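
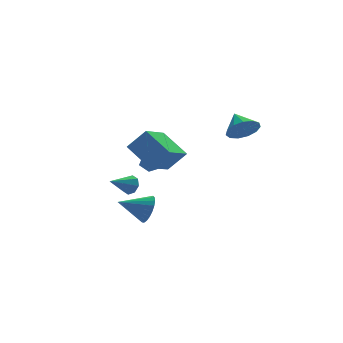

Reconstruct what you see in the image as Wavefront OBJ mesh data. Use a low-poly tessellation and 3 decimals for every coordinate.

v -1.226 1.644 -1.261
v -1.025 1.898 -0.744
v -2.414 1.236 -0.599
v -1.273 2.196 -1.005
v -1.493 2.17 -1.416
v -1.557 1.836 -1.736
v -1.427 1.39 -1.778
v -1.179 1.092 -1.517
v -0.959 1.118 -1.106
v -0.895 1.451 -0.786
v 3.525 -1.432 3.269
v 4.249 -1.672 3.746
v 3.475 -0.348 3.891
v 4.422 -1.429 3.336
v 4.31 -1.187 2.905
v 3.949 -1.023 2.589
v 3.452 -0.988 2.49
v 2.979 -1.095 2.638
v 2.679 -1.308 2.987
v 2.648 -1.561 3.425
v 2.894 -1.773 3.814
v 3.341 -1.876 4.03
v 3.846 -1.839 4.005
v 0.514 4.178 -1.299
v 0.931 4.107 -0.802
v 0.069 3.253 -1.058
v 0.486 3.182 -0.561
v 0.023 3.641 -0.536
v 0.298 4.212 -0.685
v 0.702 3.148 -1.175
v 0.977 3.719 -1.324
v 1.047 3.471 -0.726
v 0.627 3.775 -0.331
v 0.373 3.585 -1.529
v -0.047 3.889 -1.134
v -0.143 2.182 -3.468
v 0.108 1.803 -2.703
v -1.637 2.478 -2.832
v 0.201 2.157 -2.648
v 0.235 2.515 -2.735
v 0.204 2.816 -2.948
v 0.112 3.007 -3.252
v -0.023 3.055 -3.593
v -0.18 2.952 -3.912
v -0.33 2.717 -4.155
v -0.448 2.388 -4.279
v -0.513 2.024 -4.262
v -0.514 1.688 -4.109
v -0.451 1.437 -3.844
v -0.335 1.314 -3.515
v -0.186 1.342 -3.177
v -0.029 1.515 -2.89
v 0.715 1.574 -0.443
v -0.641 0.246 0.502
v -0.026 2.998 0.495
v -1.382 1.671 1.441
v 1.642 1.369 0.599
v 0.286 0.042 1.545
v 0.901 2.794 1.538
v -0.455 1.466 2.483
f 2 1 4
f 2 4 3
f 4 1 5
f 4 5 3
f 5 1 6
f 5 6 3
f 6 1 7
f 6 7 3
f 7 1 8
f 7 8 3
f 8 1 9
f 8 9 3
f 9 1 10
f 9 10 3
f 10 1 2
f 10 2 3
f 12 11 14
f 12 14 13
f 14 11 15
f 14 15 13
f 15 11 16
f 15 16 13
f 16 11 17
f 16 17 13
f 17 11 18
f 17 18 13
f 18 11 19
f 18 19 13
f 19 11 20
f 19 20 13
f 20 11 21
f 20 21 13
f 21 11 22
f 21 22 13
f 22 11 23
f 22 23 13
f 23 11 12
f 23 12 13
f 24 35 29
f 24 29 25
f 24 25 31
f 24 31 34
f 24 34 35
f 25 29 33
f 29 35 28
f 35 34 26
f 34 31 30
f 31 25 32
f 27 33 28
f 27 28 26
f 27 26 30
f 27 30 32
f 27 32 33
f 28 33 29
f 26 28 35
f 30 26 34
f 32 30 31
f 33 32 25
f 37 36 39
f 37 39 38
f 39 36 40
f 39 40 38
f 40 36 41
f 40 41 38
f 41 36 42
f 41 42 38
f 42 36 43
f 42 43 38
f 43 36 44
f 43 44 38
f 44 36 45
f 44 45 38
f 45 36 46
f 45 46 38
f 46 36 47
f 46 47 38
f 47 36 48
f 47 48 38
f 48 36 49
f 48 49 38
f 49 36 50
f 49 50 38
f 50 36 51
f 50 51 38
f 51 36 52
f 51 52 38
f 52 36 37
f 52 37 38
f 54 56 53
f 57 54 53
f 53 56 55
f 55 57 53
f 54 60 56
f 58 54 57
f 58 60 54
f 56 60 55
f 59 57 55
f 55 60 59
f 59 58 57
f 60 58 59



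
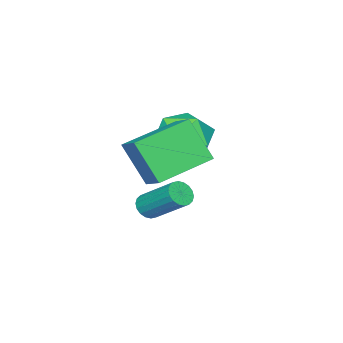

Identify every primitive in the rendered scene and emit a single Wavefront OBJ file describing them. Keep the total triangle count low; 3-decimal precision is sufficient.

v 0.496 -0.491 -2.932
v 0.901 -0.717 -2.674
v 0.969 0.666 -1.571
v 0.564 0.891 -1.828
v 1.009 -0.589 -2.841
v 1.077 0.793 -1.737
v 1.015 -0.442 -3.025
v 1.084 0.94 -1.922
v 0.919 -0.305 -3.191
v 0.987 1.077 -2.088
v 0.739 -0.205 -3.306
v 0.807 1.178 -2.202
v 0.51 -0.161 -3.346
v 0.579 1.221 -2.243
v 0.279 -0.183 -3.304
v 0.348 1.199 -2.201
v 0.091 -0.266 -3.189
v 0.159 1.117 -2.086
v -0.017 -0.393 -3.023
v 0.051 0.989 -1.919
v -0.024 -0.54 -2.838
v 0.045 0.842 -1.735
v 0.073 -0.677 -2.672
v 0.141 0.705 -1.569
v 0.253 -0.778 -2.558
v 0.321 0.605 -1.454
v 0.481 -0.821 -2.517
v 0.55 0.561 -1.414
v 0.712 -0.799 -2.559
v 0.781 0.583 -1.456
v -1.828 0.601 0.062
v -0.988 0.468 0.877
v -0.892 -0.588 -1.097
v -0.052 -0.721 -0.282
v -1.128 -1.164 -0.097
v -1.706 -0.429 0.619
v -0.174 0.309 -0.839
v -0.752 1.044 -0.123
v 0.034 0.288 0.32
v -0.555 -0.623 0.778
v -1.325 0.503 -0.998
v -1.914 -0.408 -0.54
v 0.759 1.757 0.076
v 0.763 0.805 1.568
v 1.239 2.611 0.619
v 1.243 1.659 2.111
v 2.657 1.001 -0.411
v 2.661 0.049 1.081
v 3.137 1.855 0.132
v 3.141 0.903 1.624
f 2 1 5
f 2 5 3
f 3 5 6
f 3 6 4
f 5 1 7
f 5 7 6
f 6 7 8
f 6 8 4
f 7 1 9
f 7 9 8
f 8 9 10
f 8 10 4
f 9 1 11
f 9 11 10
f 10 11 12
f 10 12 4
f 11 1 13
f 11 13 12
f 12 13 14
f 12 14 4
f 13 1 15
f 13 15 14
f 14 15 16
f 14 16 4
f 15 1 17
f 15 17 16
f 16 17 18
f 16 18 4
f 17 1 19
f 17 19 18
f 18 19 20
f 18 20 4
f 19 1 21
f 19 21 20
f 20 21 22
f 20 22 4
f 21 1 23
f 21 23 22
f 22 23 24
f 22 24 4
f 23 1 25
f 23 25 24
f 24 25 26
f 24 26 4
f 25 1 27
f 25 27 26
f 26 27 28
f 26 28 4
f 27 1 29
f 27 29 28
f 28 29 30
f 28 30 4
f 29 1 2
f 29 2 30
f 30 2 3
f 30 3 4
f 31 42 36
f 31 36 32
f 31 32 38
f 31 38 41
f 31 41 42
f 32 36 40
f 36 42 35
f 42 41 33
f 41 38 37
f 38 32 39
f 34 40 35
f 34 35 33
f 34 33 37
f 34 37 39
f 34 39 40
f 35 40 36
f 33 35 42
f 37 33 41
f 39 37 38
f 40 39 32
f 44 46 43
f 47 44 43
f 43 46 45
f 45 47 43
f 44 50 46
f 48 44 47
f 48 50 44
f 46 50 45
f 49 47 45
f 45 50 49
f 49 48 47
f 50 48 49



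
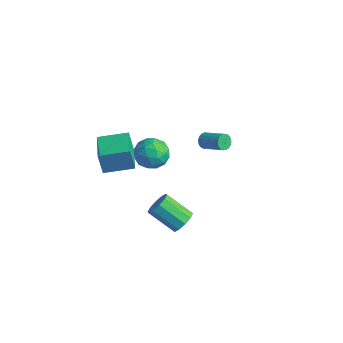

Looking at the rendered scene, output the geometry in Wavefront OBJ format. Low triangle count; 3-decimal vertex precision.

v -0.996 -1.493 0.105
v -0.596 -1.028 0.972
v 0.356 -2.552 0.048
v 0.756 -2.087 0.915
v -0.122 -2.68 0.988
v -0.958 -2.025 1.023
v 0.718 -1.555 -0.003
v -0.118 -0.9 0.032
v 0.463 -1.066 0.905
v -0.056 -1.762 1.518
v -0.184 -1.818 -0.498
v -0.703 -2.514 0.115
v -0.915 -1.168 0.543
v 0.675 -2.412 0.477
v 0.159 -2.761 0.52
v 0.394 -2.488 1.029
v -1.127 -1.754 0.573
v -0.892 -1.481 1.083
v -0.613 -2.451 1.092
v 0.652 -2.099 -0.063
v 0.887 -1.826 0.447
v -0.634 -1.092 -0.009
v -0.399 -0.819 0.5
v 0.373 -1.129 -0.072
v -0.057 -0.917 1.014
v 0.738 -1.539 0.98
v 0.715 -1.226 0.441
v 0.224 -0.842 0.461
v -0.362 -1.326 1.374
v 0.433 -1.948 1.34
v -0.083 -2.296 1.383
v -0.575 -1.912 1.404
v 0.261 -1.348 1.334
v -0.673 -1.632 -0.32
v 0.122 -2.254 -0.354
v 0.335 -1.668 -0.384
v -0.157 -1.284 -0.363
v -0.978 -2.041 0.04
v -0.183 -2.663 0.006
v -0.464 -2.738 0.559
v -0.955 -2.354 0.579
v -0.501 -2.232 -0.314
v -0.485 -4.899 0.505
v -0.681 -5.066 1.962
v -1.902 -3.807 0.44
v -2.098 -3.975 1.897
v 0.558 -3.525 0.803
v 0.362 -3.693 2.26
v -0.859 -2.434 0.738
v -1.055 -2.601 2.195
v -1.515 3.377 -2.669
v -1.254 3.272 -3.142
v 0.116 3.538 -2.444
v -0.145 3.643 -1.971
v -1.29 3.498 -3.156
v 0.08 3.764 -2.458
v -1.365 3.702 -3.086
v 0.004 3.968 -2.389
v -1.466 3.85 -2.945
v -0.097 4.116 -2.247
v -1.576 3.917 -2.755
v -0.206 4.183 -2.057
v -1.675 3.89 -2.551
v -0.305 4.156 -1.853
v -1.746 3.774 -2.367
v -0.376 4.04 -1.669
v -1.777 3.59 -2.235
v -0.408 3.856 -1.537
v -1.763 3.369 -2.178
v -0.394 3.635 -1.48
v -1.706 3.149 -2.206
v -0.337 3.415 -1.509
v -1.616 2.969 -2.315
v -0.246 3.235 -1.617
v -1.509 2.859 -2.484
v -0.139 3.125 -1.786
v -1.402 2.839 -2.685
v -0.032 3.105 -1.988
v -1.315 2.912 -2.884
v 0.055 3.178 -2.186
v -1.263 3.065 -3.045
v 0.107 3.331 -2.347
v 2.264 -1.586 -4.108
v 2.715 -1.446 -3.451
v 1.328 -2.113 -2.354
v 0.876 -2.254 -3.012
v 2.445 -1.035 -3.543
v 1.057 -1.702 -2.447
v 2.105 -0.835 -3.852
v 0.717 -1.502 -2.755
v 1.826 -0.922 -4.258
v 0.438 -1.589 -3.162
v 1.714 -1.263 -4.607
v 0.326 -1.93 -3.511
v 1.812 -1.727 -4.766
v 0.425 -2.394 -3.669
v 2.083 -2.138 -4.673
v 0.695 -2.805 -3.577
v 2.423 -2.338 -4.365
v 1.035 -3.005 -3.268
v 2.702 -2.251 -3.958
v 1.314 -2.918 -2.862
v 2.814 -1.91 -3.609
v 1.426 -2.577 -2.513
f 1 38 17
f 38 12 41
f 17 41 6
f 38 41 17
f 1 17 13
f 17 6 18
f 13 18 2
f 17 18 13
f 1 13 22
f 13 2 23
f 22 23 8
f 13 23 22
f 1 22 34
f 22 8 37
f 34 37 11
f 22 37 34
f 1 34 38
f 34 11 42
f 38 42 12
f 34 42 38
f 2 18 29
f 18 6 32
f 29 32 10
f 18 32 29
f 6 41 19
f 41 12 40
f 19 40 5
f 41 40 19
f 12 42 39
f 42 11 35
f 39 35 3
f 42 35 39
f 11 37 36
f 37 8 24
f 36 24 7
f 37 24 36
f 8 23 28
f 23 2 25
f 28 25 9
f 23 25 28
f 4 30 16
f 30 10 31
f 16 31 5
f 30 31 16
f 4 16 14
f 16 5 15
f 14 15 3
f 16 15 14
f 4 14 21
f 14 3 20
f 21 20 7
f 14 20 21
f 4 21 26
f 21 7 27
f 26 27 9
f 21 27 26
f 4 26 30
f 26 9 33
f 30 33 10
f 26 33 30
f 5 31 19
f 31 10 32
f 19 32 6
f 31 32 19
f 3 15 39
f 15 5 40
f 39 40 12
f 15 40 39
f 7 20 36
f 20 3 35
f 36 35 11
f 20 35 36
f 9 27 28
f 27 7 24
f 28 24 8
f 27 24 28
f 10 33 29
f 33 9 25
f 29 25 2
f 33 25 29
f 44 46 43
f 47 44 43
f 43 46 45
f 45 47 43
f 44 50 46
f 48 44 47
f 48 50 44
f 46 50 45
f 49 47 45
f 45 50 49
f 49 48 47
f 50 48 49
f 52 51 55
f 52 55 53
f 53 55 56
f 53 56 54
f 55 51 57
f 55 57 56
f 56 57 58
f 56 58 54
f 57 51 59
f 57 59 58
f 58 59 60
f 58 60 54
f 59 51 61
f 59 61 60
f 60 61 62
f 60 62 54
f 61 51 63
f 61 63 62
f 62 63 64
f 62 64 54
f 63 51 65
f 63 65 64
f 64 65 66
f 64 66 54
f 65 51 67
f 65 67 66
f 66 67 68
f 66 68 54
f 67 51 69
f 67 69 68
f 68 69 70
f 68 70 54
f 69 51 71
f 69 71 70
f 70 71 72
f 70 72 54
f 71 51 73
f 71 73 72
f 72 73 74
f 72 74 54
f 73 51 75
f 73 75 74
f 74 75 76
f 74 76 54
f 75 51 77
f 75 77 76
f 76 77 78
f 76 78 54
f 77 51 79
f 77 79 78
f 78 79 80
f 78 80 54
f 79 51 81
f 79 81 80
f 80 81 82
f 80 82 54
f 81 51 52
f 81 52 82
f 82 52 53
f 82 53 54
f 84 83 87
f 84 87 85
f 85 87 88
f 85 88 86
f 87 83 89
f 87 89 88
f 88 89 90
f 88 90 86
f 89 83 91
f 89 91 90
f 90 91 92
f 90 92 86
f 91 83 93
f 91 93 92
f 92 93 94
f 92 94 86
f 93 83 95
f 93 95 94
f 94 95 96
f 94 96 86
f 95 83 97
f 95 97 96
f 96 97 98
f 96 98 86
f 97 83 99
f 97 99 98
f 98 99 100
f 98 100 86
f 99 83 101
f 99 101 100
f 100 101 102
f 100 102 86
f 101 83 103
f 101 103 102
f 102 103 104
f 102 104 86
f 103 83 84
f 103 84 104
f 104 84 85
f 104 85 86



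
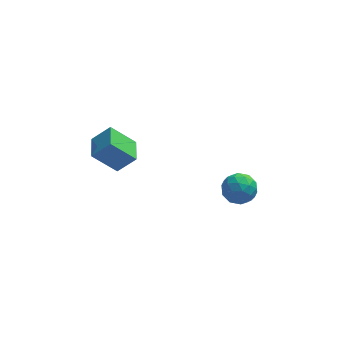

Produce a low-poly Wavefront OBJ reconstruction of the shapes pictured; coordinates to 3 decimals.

v -1.777 0.773 0.323
v -2.832 0.819 1.387
v -1.75 1.962 0.297
v -2.806 2.008 1.362
v -0.974 0.772 1.118
v -2.03 0.818 2.183
v -0.948 1.961 1.093
v -2.003 2.007 2.157
v 2.904 3.362 -3.324
v 3.698 3.605 -3.134
v 3.382 2.155 -3.786
v 4.176 2.398 -3.596
v 3.619 2.238 -2.972
v 3.324 2.984 -2.686
v 3.756 2.776 -4.234
v 3.461 3.522 -3.948
v 4.225 3.242 -3.697
v 4.14 2.91 -2.917
v 2.94 2.85 -4.003
v 2.855 2.518 -3.223
v 3.259 3.589 -3.188
v 3.821 2.171 -3.732
v 3.494 2.077 -3.364
v 3.961 2.219 -3.253
v 3.039 3.225 -2.925
v 3.506 3.367 -2.814
v 3.46 2.564 -2.718
v 3.574 2.393 -4.106
v 4.041 2.535 -3.995
v 3.119 3.541 -3.667
v 3.586 3.683 -3.556
v 3.62 3.196 -4.202
v 4.035 3.519 -3.408
v 4.317 2.809 -3.679
v 4.07 3.031 -4.054
v 3.896 3.47 -3.886
v 3.986 3.324 -2.949
v 4.267 2.614 -3.221
v 3.94 2.521 -2.854
v 3.766 2.959 -2.686
v 4.295 3.11 -3.28
v 2.813 3.146 -3.699
v 3.094 2.436 -3.971
v 3.314 2.801 -4.234
v 3.14 3.239 -4.066
v 2.763 2.951 -3.241
v 3.045 2.241 -3.512
v 3.184 2.29 -3.034
v 3.01 2.729 -2.866
v 2.785 2.65 -3.64
f 2 4 1
f 5 2 1
f 1 4 3
f 3 5 1
f 2 8 4
f 6 2 5
f 6 8 2
f 4 8 3
f 7 5 3
f 3 8 7
f 7 6 5
f 8 6 7
f 9 46 25
f 46 20 49
f 25 49 14
f 46 49 25
f 9 25 21
f 25 14 26
f 21 26 10
f 25 26 21
f 9 21 30
f 21 10 31
f 30 31 16
f 21 31 30
f 9 30 42
f 30 16 45
f 42 45 19
f 30 45 42
f 9 42 46
f 42 19 50
f 46 50 20
f 42 50 46
f 10 26 37
f 26 14 40
f 37 40 18
f 26 40 37
f 14 49 27
f 49 20 48
f 27 48 13
f 49 48 27
f 20 50 47
f 50 19 43
f 47 43 11
f 50 43 47
f 19 45 44
f 45 16 32
f 44 32 15
f 45 32 44
f 16 31 36
f 31 10 33
f 36 33 17
f 31 33 36
f 12 38 24
f 38 18 39
f 24 39 13
f 38 39 24
f 12 24 22
f 24 13 23
f 22 23 11
f 24 23 22
f 12 22 29
f 22 11 28
f 29 28 15
f 22 28 29
f 12 29 34
f 29 15 35
f 34 35 17
f 29 35 34
f 12 34 38
f 34 17 41
f 38 41 18
f 34 41 38
f 13 39 27
f 39 18 40
f 27 40 14
f 39 40 27
f 11 23 47
f 23 13 48
f 47 48 20
f 23 48 47
f 15 28 44
f 28 11 43
f 44 43 19
f 28 43 44
f 17 35 36
f 35 15 32
f 36 32 16
f 35 32 36
f 18 41 37
f 41 17 33
f 37 33 10
f 41 33 37



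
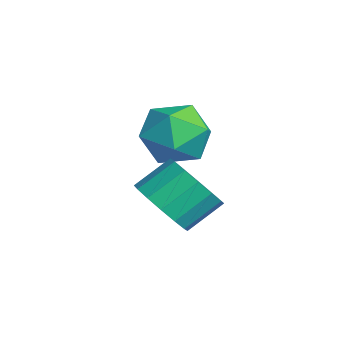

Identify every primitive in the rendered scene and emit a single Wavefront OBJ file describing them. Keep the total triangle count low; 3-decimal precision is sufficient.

v -1.892 3.55 3.041
v -1.135 3.095 2.574
v -2.265 2.165 3.786
v -1.508 1.71 3.319
v -1.321 2.397 4.02
v -1.091 3.253 3.559
v -2.309 2.007 2.801
v -2.079 2.863 2.34
v -1.393 2.141 2.425
v -0.783 2.382 3.178
v -2.617 2.878 3.182
v -2.007 3.119 3.935
v 0.371 1.776 1.97
v 1.131 1.602 2.379
v 0.969 2.49 3.058
v 0.209 2.664 2.65
v 1.242 1.883 2.038
v 1.08 2.771 2.717
v 1.12 2.135 1.679
v 0.958 3.023 2.358
v 0.797 2.291 1.398
v 0.635 3.179 2.077
v 0.36 2.309 1.27
v 0.198 3.197 1.949
v -0.074 2.184 1.33
v -0.236 3.072 2.009
v -0.389 1.95 1.562
v -0.551 2.838 2.241
v -0.5 1.669 1.903
v -0.662 2.557 2.582
v -0.378 1.417 2.262
v -0.54 2.305 2.941
v -0.055 1.261 2.543
v -0.217 2.149 3.222
v 0.382 1.243 2.671
v 0.22 2.131 3.35
v 0.816 1.368 2.611
v 0.654 2.256 3.29
f 1 12 6
f 1 6 2
f 1 2 8
f 1 8 11
f 1 11 12
f 2 6 10
f 6 12 5
f 12 11 3
f 11 8 7
f 8 2 9
f 4 10 5
f 4 5 3
f 4 3 7
f 4 7 9
f 4 9 10
f 5 10 6
f 3 5 12
f 7 3 11
f 9 7 8
f 10 9 2
f 14 13 17
f 14 17 15
f 15 17 18
f 15 18 16
f 17 13 19
f 17 19 18
f 18 19 20
f 18 20 16
f 19 13 21
f 19 21 20
f 20 21 22
f 20 22 16
f 21 13 23
f 21 23 22
f 22 23 24
f 22 24 16
f 23 13 25
f 23 25 24
f 24 25 26
f 24 26 16
f 25 13 27
f 25 27 26
f 26 27 28
f 26 28 16
f 27 13 29
f 27 29 28
f 28 29 30
f 28 30 16
f 29 13 31
f 29 31 30
f 30 31 32
f 30 32 16
f 31 13 33
f 31 33 32
f 32 33 34
f 32 34 16
f 33 13 35
f 33 35 34
f 34 35 36
f 34 36 16
f 35 13 37
f 35 37 36
f 36 37 38
f 36 38 16
f 37 13 14
f 37 14 38
f 38 14 15
f 38 15 16



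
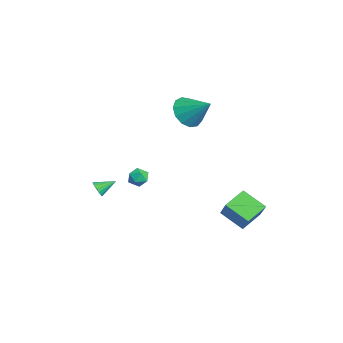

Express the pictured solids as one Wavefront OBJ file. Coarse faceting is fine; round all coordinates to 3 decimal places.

v -0.454 -3.704 -0.881
v -0.043 -3.833 -0.589
v -0.486 -2.716 -0.399
v 0.058 -3.73 -0.793
v 0.042 -3.622 -1.016
v -0.088 -3.533 -1.209
v -0.302 -3.482 -1.326
v -0.55 -3.483 -1.341
v -0.777 -3.534 -1.251
v -0.929 -3.625 -1.076
v -0.972 -3.733 -0.856
v -0.897 -3.835 -0.642
v -0.72 -3.907 -0.483
v -0.482 -3.932 -0.414
v -0.238 -3.906 -0.453
v -1.757 -0.752 -0.682
v -1.236 -0.919 -1.036
v -2.204 -1.681 -0.904
v -1.683 -1.848 -1.258
v -1.634 -1.797 -0.61
v -1.358 -1.223 -0.473
v -2.082 -1.377 -1.467
v -1.806 -0.803 -1.33
v -1.437 -1.305 -1.521
v -1.16 -1.565 -0.991
v -2.28 -1.035 -0.949
v -2.003 -1.295 -0.419
v 1.455 3.631 -3.693
v 0.518 2.64 -2.894
v 0.713 4.759 -3.164
v -0.224 3.769 -2.366
v 2.344 3.691 -2.574
v 1.407 2.701 -1.776
v 1.602 4.82 -2.046
v 0.665 3.829 -1.247
v -2.126 1.463 3.451
v -1.346 1.399 2.736
v -1.094 2.457 4.489
v -1.667 1.882 2.593
v -2.133 2.232 2.721
v -2.598 2.338 3.082
v -2.912 2.166 3.56
v -2.977 1.771 4.003
v -2.772 1.278 4.271
v -2.362 0.844 4.278
v -1.877 0.606 4.023
v -1.471 0.641 3.587
v -1.273 0.936 3.107
f 2 1 4
f 2 4 3
f 4 1 5
f 4 5 3
f 5 1 6
f 5 6 3
f 6 1 7
f 6 7 3
f 7 1 8
f 7 8 3
f 8 1 9
f 8 9 3
f 9 1 10
f 9 10 3
f 10 1 11
f 10 11 3
f 11 1 12
f 11 12 3
f 12 1 13
f 12 13 3
f 13 1 14
f 13 14 3
f 14 1 15
f 14 15 3
f 15 1 2
f 15 2 3
f 16 27 21
f 16 21 17
f 16 17 23
f 16 23 26
f 16 26 27
f 17 21 25
f 21 27 20
f 27 26 18
f 26 23 22
f 23 17 24
f 19 25 20
f 19 20 18
f 19 18 22
f 19 22 24
f 19 24 25
f 20 25 21
f 18 20 27
f 22 18 26
f 24 22 23
f 25 24 17
f 29 31 28
f 32 29 28
f 28 31 30
f 30 32 28
f 29 35 31
f 33 29 32
f 33 35 29
f 31 35 30
f 34 32 30
f 30 35 34
f 34 33 32
f 35 33 34
f 37 36 39
f 37 39 38
f 39 36 40
f 39 40 38
f 40 36 41
f 40 41 38
f 41 36 42
f 41 42 38
f 42 36 43
f 42 43 38
f 43 36 44
f 43 44 38
f 44 36 45
f 44 45 38
f 45 36 46
f 45 46 38
f 46 36 47
f 46 47 38
f 47 36 48
f 47 48 38
f 48 36 37
f 48 37 38



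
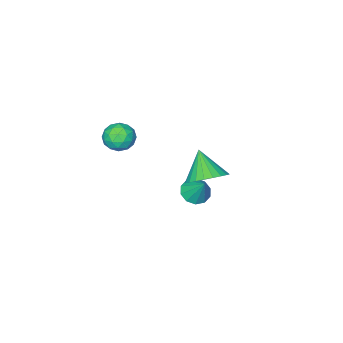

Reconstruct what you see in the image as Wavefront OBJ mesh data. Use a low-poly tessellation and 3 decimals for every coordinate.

v -0.034 -0.182 -2.179
v 0.639 -0.04 -2.394
v 0.154 0.622 -1.061
v 0.371 0.268 -2.57
v -0.052 0.404 -2.597
v -0.467 0.317 -2.465
v -0.718 0.039 -2.223
v -0.706 -0.323 -1.965
v -0.438 -0.631 -1.789
v -0.016 -0.768 -1.761
v 0.4 -0.68 -1.894
v 0.65 -0.403 -2.135
v 1.137 -2.976 0.991
v 1.542 -2.534 0.446
v 2.078 -3.886 0.954
v 2.483 -3.444 0.409
v 2.417 -3.184 1.173
v 1.835 -2.621 1.196
v 1.785 -3.799 0.204
v 1.203 -3.236 0.227
v 1.942 -3.043 -0.04
v 2.333 -2.663 0.559
v 1.287 -3.757 0.841
v 1.678 -3.377 1.44
v 1.257 -2.675 0.722
v 2.363 -3.745 0.678
v 2.325 -3.592 1.127
v 2.563 -3.332 0.807
v 1.429 -2.726 1.162
v 1.667 -2.467 0.842
v 2.182 -2.848 1.269
v 1.953 -3.953 0.558
v 2.191 -3.694 0.238
v 1.057 -3.088 0.593
v 1.295 -2.828 0.273
v 1.438 -3.572 0.131
v 1.73 -2.715 0.116
v 2.284 -3.25 0.094
v 1.873 -3.458 -0.026
v 1.531 -3.127 -0.013
v 1.96 -2.491 0.468
v 2.513 -3.026 0.446
v 2.474 -2.873 0.895
v 2.132 -2.542 0.908
v 2.195 -2.79 0.182
v 1.107 -3.394 0.954
v 1.66 -3.929 0.932
v 1.488 -3.878 0.492
v 1.146 -3.547 0.505
v 1.336 -3.17 1.306
v 1.89 -3.705 1.284
v 2.089 -3.293 1.413
v 1.747 -2.962 1.426
v 1.425 -3.63 1.218
v 1.793 2.588 1.484
v 2.733 2.514 1.708
v 1.447 1.652 2.616
v 2.63 2.809 1.921
v 2.398 3.071 2.067
v 2.075 3.259 2.125
v 1.709 3.346 2.084
v 1.355 3.316 1.952
v 1.068 3.176 1.749
v 0.891 2.947 1.506
v 0.852 2.663 1.259
v 0.956 2.368 1.046
v 1.187 2.106 0.9
v 1.51 1.917 0.843
v 1.876 1.831 0.883
v 2.23 1.86 1.015
v 2.517 2 1.218
v 2.694 2.23 1.462
f 2 1 4
f 2 4 3
f 4 1 5
f 4 5 3
f 5 1 6
f 5 6 3
f 6 1 7
f 6 7 3
f 7 1 8
f 7 8 3
f 8 1 9
f 8 9 3
f 9 1 10
f 9 10 3
f 10 1 11
f 10 11 3
f 11 1 12
f 11 12 3
f 12 1 2
f 12 2 3
f 13 50 29
f 50 24 53
f 29 53 18
f 50 53 29
f 13 29 25
f 29 18 30
f 25 30 14
f 29 30 25
f 13 25 34
f 25 14 35
f 34 35 20
f 25 35 34
f 13 34 46
f 34 20 49
f 46 49 23
f 34 49 46
f 13 46 50
f 46 23 54
f 50 54 24
f 46 54 50
f 14 30 41
f 30 18 44
f 41 44 22
f 30 44 41
f 18 53 31
f 53 24 52
f 31 52 17
f 53 52 31
f 24 54 51
f 54 23 47
f 51 47 15
f 54 47 51
f 23 49 48
f 49 20 36
f 48 36 19
f 49 36 48
f 20 35 40
f 35 14 37
f 40 37 21
f 35 37 40
f 16 42 28
f 42 22 43
f 28 43 17
f 42 43 28
f 16 28 26
f 28 17 27
f 26 27 15
f 28 27 26
f 16 26 33
f 26 15 32
f 33 32 19
f 26 32 33
f 16 33 38
f 33 19 39
f 38 39 21
f 33 39 38
f 16 38 42
f 38 21 45
f 42 45 22
f 38 45 42
f 17 43 31
f 43 22 44
f 31 44 18
f 43 44 31
f 15 27 51
f 27 17 52
f 51 52 24
f 27 52 51
f 19 32 48
f 32 15 47
f 48 47 23
f 32 47 48
f 21 39 40
f 39 19 36
f 40 36 20
f 39 36 40
f 22 45 41
f 45 21 37
f 41 37 14
f 45 37 41
f 56 55 58
f 56 58 57
f 58 55 59
f 58 59 57
f 59 55 60
f 59 60 57
f 60 55 61
f 60 61 57
f 61 55 62
f 61 62 57
f 62 55 63
f 62 63 57
f 63 55 64
f 63 64 57
f 64 55 65
f 64 65 57
f 65 55 66
f 65 66 57
f 66 55 67
f 66 67 57
f 67 55 68
f 67 68 57
f 68 55 69
f 68 69 57
f 69 55 70
f 69 70 57
f 70 55 71
f 70 71 57
f 71 55 72
f 71 72 57
f 72 55 56
f 72 56 57



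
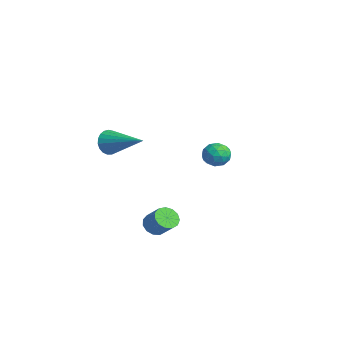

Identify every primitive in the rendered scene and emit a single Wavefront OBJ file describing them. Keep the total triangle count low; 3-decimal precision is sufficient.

v -3.401 4.131 -0.299
v -2.72 4.248 -0.551
v -3 3.232 0.371
v -2.319 3.349 0.119
v -2.635 3.841 0.565
v -2.883 4.397 0.151
v -2.837 3.083 -0.331
v -3.085 3.639 -0.745
v -2.371 3.6 -0.571
v -2.246 4.068 -0.017
v -3.474 3.412 -0.163
v -3.349 3.88 0.391
v -3.096 4.269 -0.484
v -2.624 3.211 0.304
v -2.811 3.501 0.566
v -2.41 3.569 0.418
v -3.192 4.356 -0.071
v -2.791 4.424 -0.219
v -2.742 4.185 0.437
v -2.929 3.056 0.039
v -2.528 3.124 -0.109
v -3.31 3.911 -0.598
v -2.909 3.979 -0.746
v -2.978 3.295 -0.617
v -2.49 3.956 -0.643
v -2.254 3.428 -0.25
v -2.559 3.272 -0.514
v -2.704 3.598 -0.758
v -2.417 4.231 -0.318
v -2.181 3.703 0.076
v -2.367 3.992 0.338
v -2.513 4.319 0.095
v -2.212 3.851 -0.329
v -3.539 3.777 -0.256
v -3.303 3.249 0.138
v -3.207 3.161 -0.275
v -3.353 3.488 -0.518
v -3.466 4.052 0.07
v -3.23 3.524 0.463
v -3.016 3.882 0.578
v -3.161 4.208 0.334
v -3.508 3.629 0.149
v -0.003 -2.357 2.799
v 0.329 -2.555 2.228
v 1.683 -1.383 3.441
v 0.215 -2.305 2.147
v 0.064 -2.063 2.178
v -0.1 -1.872 2.318
v -0.246 -1.765 2.54
v -0.35 -1.761 2.807
v -0.395 -1.859 3.073
v -0.371 -2.044 3.291
v -0.284 -2.283 3.425
v -0.148 -2.534 3.45
v 0.013 -2.755 3.363
v 0.171 -2.907 3.178
v 0.299 -2.964 2.927
v 0.375 -2.916 2.655
v 0.386 -2.771 2.407
v 2.274 -1.073 -1.4
v 2.601 -1.567 -1.546
v 3.354 -1.28 -0.826
v 3.026 -0.787 -0.68
v 2.706 -1.315 -1.756
v 3.459 -1.029 -1.036
v 2.674 -0.987 -1.852
v 3.426 -0.701 -1.132
v 2.514 -0.686 -1.805
v 3.267 -0.4 -1.085
v 2.279 -0.508 -1.63
v 3.031 -0.222 -0.91
v 2.041 -0.509 -1.381
v 2.794 -0.223 -0.661
v 1.878 -0.69 -1.138
v 2.63 -0.404 -0.418
v 1.84 -0.992 -0.979
v 2.593 -0.706 -0.259
v 1.94 -1.32 -0.953
v 2.692 -1.034 -0.233
v 2.146 -1.569 -1.069
v 2.898 -1.283 -0.349
v 2.392 -1.661 -1.29
v 3.145 -1.375 -0.57
f 1 38 17
f 38 12 41
f 17 41 6
f 38 41 17
f 1 17 13
f 17 6 18
f 13 18 2
f 17 18 13
f 1 13 22
f 13 2 23
f 22 23 8
f 13 23 22
f 1 22 34
f 22 8 37
f 34 37 11
f 22 37 34
f 1 34 38
f 34 11 42
f 38 42 12
f 34 42 38
f 2 18 29
f 18 6 32
f 29 32 10
f 18 32 29
f 6 41 19
f 41 12 40
f 19 40 5
f 41 40 19
f 12 42 39
f 42 11 35
f 39 35 3
f 42 35 39
f 11 37 36
f 37 8 24
f 36 24 7
f 37 24 36
f 8 23 28
f 23 2 25
f 28 25 9
f 23 25 28
f 4 30 16
f 30 10 31
f 16 31 5
f 30 31 16
f 4 16 14
f 16 5 15
f 14 15 3
f 16 15 14
f 4 14 21
f 14 3 20
f 21 20 7
f 14 20 21
f 4 21 26
f 21 7 27
f 26 27 9
f 21 27 26
f 4 26 30
f 26 9 33
f 30 33 10
f 26 33 30
f 5 31 19
f 31 10 32
f 19 32 6
f 31 32 19
f 3 15 39
f 15 5 40
f 39 40 12
f 15 40 39
f 7 20 36
f 20 3 35
f 36 35 11
f 20 35 36
f 9 27 28
f 27 7 24
f 28 24 8
f 27 24 28
f 10 33 29
f 33 9 25
f 29 25 2
f 33 25 29
f 44 43 46
f 44 46 45
f 46 43 47
f 46 47 45
f 47 43 48
f 47 48 45
f 48 43 49
f 48 49 45
f 49 43 50
f 49 50 45
f 50 43 51
f 50 51 45
f 51 43 52
f 51 52 45
f 52 43 53
f 52 53 45
f 53 43 54
f 53 54 45
f 54 43 55
f 54 55 45
f 55 43 56
f 55 56 45
f 56 43 57
f 56 57 45
f 57 43 58
f 57 58 45
f 58 43 59
f 58 59 45
f 59 43 44
f 59 44 45
f 61 60 64
f 61 64 62
f 62 64 65
f 62 65 63
f 64 60 66
f 64 66 65
f 65 66 67
f 65 67 63
f 66 60 68
f 66 68 67
f 67 68 69
f 67 69 63
f 68 60 70
f 68 70 69
f 69 70 71
f 69 71 63
f 70 60 72
f 70 72 71
f 71 72 73
f 71 73 63
f 72 60 74
f 72 74 73
f 73 74 75
f 73 75 63
f 74 60 76
f 74 76 75
f 75 76 77
f 75 77 63
f 76 60 78
f 76 78 77
f 77 78 79
f 77 79 63
f 78 60 80
f 78 80 79
f 79 80 81
f 79 81 63
f 80 60 82
f 80 82 81
f 81 82 83
f 81 83 63
f 82 60 61
f 82 61 83
f 83 61 62
f 83 62 63



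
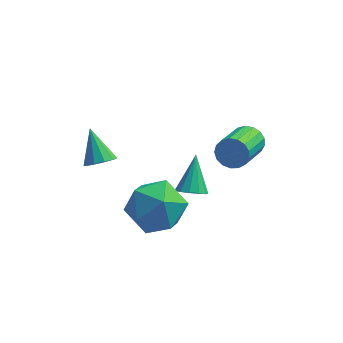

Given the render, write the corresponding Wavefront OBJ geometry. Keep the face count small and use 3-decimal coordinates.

v -0.092 0.85 -1.611
v 1.041 0.942 -1.991
v 0.079 -1.082 -1.569
v 1.212 -0.99 -1.949
v 0.917 -0.62 -0.847
v 0.811 0.574 -0.873
v 0.309 -0.714 -2.687
v 0.203 0.48 -2.713
v 1.289 -0.025 -2.655
v 1.665 0.034 -1.519
v -0.545 -0.174 -2.041
v -0.169 -0.115 -0.905
v 3.353 2.543 -0.18
v 3.769 2.661 0.278
v 3.403 1.154 0.998
v 2.987 1.037 0.54
v 3.511 2.775 0.384
v 3.145 1.268 1.105
v 3.216 2.835 0.361
v 2.85 1.329 1.082
v 2.953 2.829 0.214
v 2.587 1.322 0.935
v 2.782 2.757 -0.023
v 2.415 1.25 0.697
v 2.741 2.637 -0.297
v 2.375 1.13 0.424
v 2.841 2.494 -0.543
v 2.474 0.988 0.177
v 3.058 2.364 -0.707
v 2.691 0.857 0.014
v 3.342 2.274 -0.75
v 2.976 0.767 -0.029
v 3.629 2.246 -0.662
v 3.263 0.739 0.059
v 3.853 2.286 -0.464
v 3.487 0.779 0.256
v 3.963 2.385 -0.201
v 3.596 0.878 0.519
v 3.932 2.521 0.067
v 3.566 1.014 0.787
v 1.618 0.951 -1.843
v 2.201 1.012 -1.904
v 1.622 2.009 -0.737
v 2.062 1.231 -2.112
v 1.781 1.36 -2.235
v 1.449 1.36 -2.233
v 1.17 1.229 -2.107
v 1.033 1.011 -1.897
v 1.082 0.773 -1.67
v 1.301 0.592 -1.498
v 1.621 0.525 -1.435
v 1.939 0.593 -1.501
v 2.156 0.775 -1.676
v -1.223 -0.532 0.973
v -1.001 -0.889 1.373
v -1.717 0.272 1.967
v -0.753 -0.642 1.296
v -0.685 -0.352 1.096
v -0.822 -0.131 0.849
v -1.112 -0.064 0.65
v -1.444 -0.175 0.574
v -1.692 -0.422 0.651
v -1.76 -0.711 0.851
v -1.623 -0.932 1.098
v -1.333 -1 1.297
f 1 12 6
f 1 6 2
f 1 2 8
f 1 8 11
f 1 11 12
f 2 6 10
f 6 12 5
f 12 11 3
f 11 8 7
f 8 2 9
f 4 10 5
f 4 5 3
f 4 3 7
f 4 7 9
f 4 9 10
f 5 10 6
f 3 5 12
f 7 3 11
f 9 7 8
f 10 9 2
f 14 13 17
f 14 17 15
f 15 17 18
f 15 18 16
f 17 13 19
f 17 19 18
f 18 19 20
f 18 20 16
f 19 13 21
f 19 21 20
f 20 21 22
f 20 22 16
f 21 13 23
f 21 23 22
f 22 23 24
f 22 24 16
f 23 13 25
f 23 25 24
f 24 25 26
f 24 26 16
f 25 13 27
f 25 27 26
f 26 27 28
f 26 28 16
f 27 13 29
f 27 29 28
f 28 29 30
f 28 30 16
f 29 13 31
f 29 31 30
f 30 31 32
f 30 32 16
f 31 13 33
f 31 33 32
f 32 33 34
f 32 34 16
f 33 13 35
f 33 35 34
f 34 35 36
f 34 36 16
f 35 13 37
f 35 37 36
f 36 37 38
f 36 38 16
f 37 13 39
f 37 39 38
f 38 39 40
f 38 40 16
f 39 13 14
f 39 14 40
f 40 14 15
f 40 15 16
f 42 41 44
f 42 44 43
f 44 41 45
f 44 45 43
f 45 41 46
f 45 46 43
f 46 41 47
f 46 47 43
f 47 41 48
f 47 48 43
f 48 41 49
f 48 49 43
f 49 41 50
f 49 50 43
f 50 41 51
f 50 51 43
f 51 41 52
f 51 52 43
f 52 41 53
f 52 53 43
f 53 41 42
f 53 42 43
f 55 54 57
f 55 57 56
f 57 54 58
f 57 58 56
f 58 54 59
f 58 59 56
f 59 54 60
f 59 60 56
f 60 54 61
f 60 61 56
f 61 54 62
f 61 62 56
f 62 54 63
f 62 63 56
f 63 54 64
f 63 64 56
f 64 54 65
f 64 65 56
f 65 54 55
f 65 55 56



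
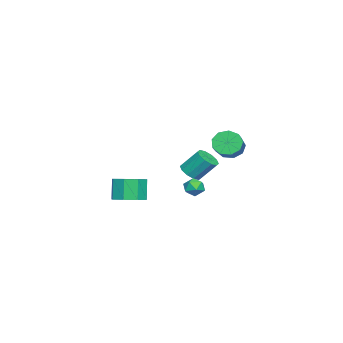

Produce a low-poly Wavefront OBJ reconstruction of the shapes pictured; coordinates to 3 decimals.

v 0.226 3.692 1.591
v 0.647 3.428 0.878
v 2.196 3.743 1.675
v 1.774 4.008 2.389
v 0.543 4.013 0.848
v 2.092 4.328 1.645
v 0.291 4.448 1.166
v 1.84 4.763 1.963
v 0.008 4.53 1.683
v 1.557 4.845 2.48
v -0.173 4.22 2.157
v 1.376 4.535 2.954
v -0.167 3.663 2.367
v 1.381 3.978 3.164
v 0.022 3.12 2.214
v 1.57 3.435 3.011
v 0.307 2.845 1.769
v 1.855 3.16 2.567
v 0.554 2.966 1.242
v 2.102 3.282 2.039
v 1.055 2.409 -1.105
v 1.586 2.696 -1.425
v 1.594 1.444 -1.075
v 2.125 1.731 -1.395
v 1.976 1.91 -0.752
v 1.643 2.506 -0.771
v 1.537 1.634 -1.729
v 1.204 2.23 -1.748
v 1.884 2.217 -1.811
v 2.156 2.387 -1.207
v 1.024 1.753 -1.293
v 1.296 1.923 -0.689
v 0.152 1.375 -0.682
v 0.763 1.068 -0.351
v 0.62 2.058 0.833
v 0.008 2.365 0.502
v 0.908 1.419 -0.628
v 0.765 2.409 0.556
v 0.764 1.754 -0.924
v 0.621 2.744 0.26
v 0.386 1.943 -1.129
v 0.243 2.933 0.055
v -0.081 1.916 -1.162
v -0.225 2.906 0.022
v -0.46 1.682 -1.013
v -0.603 2.672 0.171
v -0.605 1.331 -0.736
v -0.748 2.321 0.448
v -0.461 0.996 -0.44
v -0.604 1.986 0.744
v -0.083 0.807 -0.235
v -0.226 1.797 0.949
v 0.385 0.834 -0.202
v 0.241 1.824 0.982
v -2.926 -3.456 -4.524
v -2.255 -2.67 -4.212
v -2.763 -2.818 -2.744
v -3.434 -3.604 -3.056
v -2.995 -2.381 -4.439
v -3.503 -2.53 -2.972
v -3.695 -2.723 -4.716
v -4.203 -2.871 -3.248
v -3.945 -3.493 -4.88
v -4.453 -3.642 -3.413
v -3.597 -4.242 -4.836
v -4.105 -4.39 -3.368
v -2.857 -4.53 -4.608
v -3.365 -4.679 -3.141
v -2.157 -4.189 -4.332
v -2.665 -4.337 -2.864
v -1.907 -3.418 -4.167
v -2.415 -3.567 -2.7
f 2 1 5
f 2 5 3
f 3 5 6
f 3 6 4
f 5 1 7
f 5 7 6
f 6 7 8
f 6 8 4
f 7 1 9
f 7 9 8
f 8 9 10
f 8 10 4
f 9 1 11
f 9 11 10
f 10 11 12
f 10 12 4
f 11 1 13
f 11 13 12
f 12 13 14
f 12 14 4
f 13 1 15
f 13 15 14
f 14 15 16
f 14 16 4
f 15 1 17
f 15 17 16
f 16 17 18
f 16 18 4
f 17 1 19
f 17 19 18
f 18 19 20
f 18 20 4
f 19 1 2
f 19 2 20
f 20 2 3
f 20 3 4
f 21 32 26
f 21 26 22
f 21 22 28
f 21 28 31
f 21 31 32
f 22 26 30
f 26 32 25
f 32 31 23
f 31 28 27
f 28 22 29
f 24 30 25
f 24 25 23
f 24 23 27
f 24 27 29
f 24 29 30
f 25 30 26
f 23 25 32
f 27 23 31
f 29 27 28
f 30 29 22
f 34 33 37
f 34 37 35
f 35 37 38
f 35 38 36
f 37 33 39
f 37 39 38
f 38 39 40
f 38 40 36
f 39 33 41
f 39 41 40
f 40 41 42
f 40 42 36
f 41 33 43
f 41 43 42
f 42 43 44
f 42 44 36
f 43 33 45
f 43 45 44
f 44 45 46
f 44 46 36
f 45 33 47
f 45 47 46
f 46 47 48
f 46 48 36
f 47 33 49
f 47 49 48
f 48 49 50
f 48 50 36
f 49 33 51
f 49 51 50
f 50 51 52
f 50 52 36
f 51 33 53
f 51 53 52
f 52 53 54
f 52 54 36
f 53 33 34
f 53 34 54
f 54 34 35
f 54 35 36
f 56 55 59
f 56 59 57
f 57 59 60
f 57 60 58
f 59 55 61
f 59 61 60
f 60 61 62
f 60 62 58
f 61 55 63
f 61 63 62
f 62 63 64
f 62 64 58
f 63 55 65
f 63 65 64
f 64 65 66
f 64 66 58
f 65 55 67
f 65 67 66
f 66 67 68
f 66 68 58
f 67 55 69
f 67 69 68
f 68 69 70
f 68 70 58
f 69 55 71
f 69 71 70
f 70 71 72
f 70 72 58
f 71 55 56
f 71 56 72
f 72 56 57
f 72 57 58



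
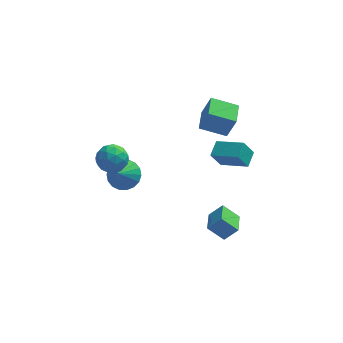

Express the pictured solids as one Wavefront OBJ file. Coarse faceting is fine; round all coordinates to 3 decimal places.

v -2.824 0.498 -1.635
v -1.945 0.648 -1.205
v -3.116 -0.178 -0.805
v -2.195 0.968 -1.032
v -2.569 1.194 -0.979
v -2.994 1.283 -1.056
v -3.385 1.216 -1.248
v -3.665 1.007 -1.516
v -3.778 0.697 -1.808
v -3.703 0.348 -2.066
v -3.453 0.029 -2.238
v -3.079 -0.198 -2.292
v -2.655 -0.287 -2.215
v -2.264 -0.22 -2.023
v -1.983 -0.011 -1.755
v -1.87 0.299 -1.462
v -3.938 -1.393 1.248
v -3.164 -0.855 1.332
v -3.536 -2.165 2.508
v -2.762 -1.627 2.592
v -3.618 -1.251 2.739
v -3.867 -0.774 1.961
v -2.833 -2.246 1.879
v -3.082 -1.769 1.101
v -2.482 -1.382 1.722
v -2.967 -0.767 2.253
v -3.733 -2.253 1.587
v -4.218 -1.638 2.118
v -3.586 -1.056 1.179
v -3.114 -1.964 2.661
v -3.617 -1.743 2.747
v -3.162 -1.426 2.796
v -3.999 -1.009 1.549
v -3.544 -0.692 1.598
v -3.811 -0.925 2.425
v -3.156 -2.328 2.242
v -2.701 -2.011 2.291
v -3.538 -1.594 1.044
v -3.083 -1.277 1.093
v -2.889 -2.095 1.415
v -2.73 -1.05 1.458
v -2.494 -1.503 2.198
v -2.536 -1.867 1.78
v -2.682 -1.587 1.322
v -3.015 -0.688 1.77
v -2.779 -1.142 2.51
v -3.282 -0.921 2.597
v -3.428 -0.641 2.14
v -2.614 -0.998 1.999
v -3.921 -1.878 1.33
v -3.685 -2.332 2.07
v -3.272 -2.379 1.7
v -3.418 -2.099 1.243
v -4.206 -1.517 1.642
v -3.97 -1.97 2.382
v -4.018 -1.433 2.518
v -4.164 -1.153 2.06
v -4.086 -2.022 1.841
v 2.465 1.02 -1.25
v 1.893 0.819 -0.18
v 2.8 1.94 -0.898
v 2.228 1.739 0.172
v 3.932 0.241 -0.612
v 3.36 0.04 0.458
v 4.267 1.161 -0.26
v 3.695 0.96 0.81
v 1.24 0.092 2.986
v 1.731 -0.019 4.378
v 1.4 1.472 3.04
v 1.892 1.36 4.431
v 2.728 -0.06 2.449
v 3.22 -0.172 3.84
v 2.889 1.319 2.502
v 3.38 1.208 3.894
v 1.7 -2.326 -3.565
v 2.455 -2.263 -2.753
v 1.807 -0.996 -3.768
v 2.561 -0.932 -2.957
v 2.619 -2.528 -4.403
v 3.373 -2.464 -3.592
v 2.725 -1.197 -4.607
v 3.48 -1.134 -3.795
f 2 1 4
f 2 4 3
f 4 1 5
f 4 5 3
f 5 1 6
f 5 6 3
f 6 1 7
f 6 7 3
f 7 1 8
f 7 8 3
f 8 1 9
f 8 9 3
f 9 1 10
f 9 10 3
f 10 1 11
f 10 11 3
f 11 1 12
f 11 12 3
f 12 1 13
f 12 13 3
f 13 1 14
f 13 14 3
f 14 1 15
f 14 15 3
f 15 1 16
f 15 16 3
f 16 1 2
f 16 2 3
f 17 54 33
f 54 28 57
f 33 57 22
f 54 57 33
f 17 33 29
f 33 22 34
f 29 34 18
f 33 34 29
f 17 29 38
f 29 18 39
f 38 39 24
f 29 39 38
f 17 38 50
f 38 24 53
f 50 53 27
f 38 53 50
f 17 50 54
f 50 27 58
f 54 58 28
f 50 58 54
f 18 34 45
f 34 22 48
f 45 48 26
f 34 48 45
f 22 57 35
f 57 28 56
f 35 56 21
f 57 56 35
f 28 58 55
f 58 27 51
f 55 51 19
f 58 51 55
f 27 53 52
f 53 24 40
f 52 40 23
f 53 40 52
f 24 39 44
f 39 18 41
f 44 41 25
f 39 41 44
f 20 46 32
f 46 26 47
f 32 47 21
f 46 47 32
f 20 32 30
f 32 21 31
f 30 31 19
f 32 31 30
f 20 30 37
f 30 19 36
f 37 36 23
f 30 36 37
f 20 37 42
f 37 23 43
f 42 43 25
f 37 43 42
f 20 42 46
f 42 25 49
f 46 49 26
f 42 49 46
f 21 47 35
f 47 26 48
f 35 48 22
f 47 48 35
f 19 31 55
f 31 21 56
f 55 56 28
f 31 56 55
f 23 36 52
f 36 19 51
f 52 51 27
f 36 51 52
f 25 43 44
f 43 23 40
f 44 40 24
f 43 40 44
f 26 49 45
f 49 25 41
f 45 41 18
f 49 41 45
f 60 62 59
f 63 60 59
f 59 62 61
f 61 63 59
f 60 66 62
f 64 60 63
f 64 66 60
f 62 66 61
f 65 63 61
f 61 66 65
f 65 64 63
f 66 64 65
f 68 70 67
f 71 68 67
f 67 70 69
f 69 71 67
f 68 74 70
f 72 68 71
f 72 74 68
f 70 74 69
f 73 71 69
f 69 74 73
f 73 72 71
f 74 72 73
f 76 78 75
f 79 76 75
f 75 78 77
f 77 79 75
f 76 82 78
f 80 76 79
f 80 82 76
f 78 82 77
f 81 79 77
f 77 82 81
f 81 80 79
f 82 80 81



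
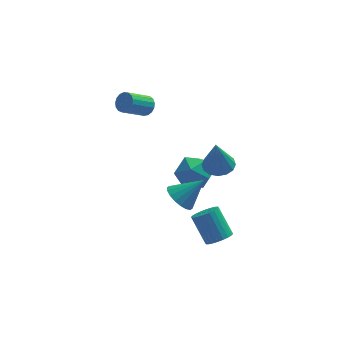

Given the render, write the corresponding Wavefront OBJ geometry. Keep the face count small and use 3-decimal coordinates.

v 0.929 -3.8 -2.28
v 1.543 -4.013 -1.849
v 0.885 -3.074 -0.448
v 0.271 -2.86 -0.88
v 1.645 -3.755 -1.974
v 0.987 -2.816 -0.573
v 1.638 -3.503 -2.146
v 0.98 -2.564 -0.745
v 1.523 -3.297 -2.338
v 0.865 -2.358 -0.937
v 1.318 -3.168 -2.521
v 0.66 -2.229 -1.121
v 1.053 -3.134 -2.668
v 0.395 -2.195 -1.268
v 0.77 -3.202 -2.756
v 0.112 -2.263 -1.355
v 0.511 -3.361 -2.771
v -0.148 -2.422 -1.371
v 0.315 -3.586 -2.712
v -0.343 -2.647 -1.311
v 0.213 -3.844 -2.587
v -0.445 -2.905 -1.186
v 0.22 -4.096 -2.415
v -0.438 -3.157 -1.014
v 0.335 -4.302 -2.223
v -0.323 -3.363 -0.822
v 0.54 -4.431 -2.039
v -0.118 -3.492 -0.639
v 0.805 -4.465 -1.892
v 0.147 -3.526 -0.492
v 1.088 -4.397 -1.805
v 0.43 -3.458 -0.404
v 1.348 -4.238 -1.789
v 0.689 -3.299 -0.389
v -0.352 1.706 -0.23
v 0.467 2.265 -0.884
v -0.267 0.195 -1.416
v 0.552 0.754 -2.07
v 0.821 0.378 -0.975
v 0.769 1.312 -0.243
v -0.569 1.148 -2.057
v -0.621 2.082 -1.325
v 0.333 1.921 -2.014
v 1.192 1.444 -1.345
v -0.992 1.016 -0.955
v -0.133 0.539 -0.286
v 1.086 -1.702 1.972
v 1.898 -1.397 2.124
v 0.874 -2.118 3.948
v 1.625 -1.035 2.171
v 1.208 -0.852 2.165
v 0.759 -0.896 2.107
v 0.397 -1.156 2.013
v 0.22 -1.563 1.908
v 0.275 -2.006 1.821
v 0.547 -2.368 1.774
v 0.964 -2.552 1.78
v 1.414 -2.507 1.838
v 1.776 -2.247 1.931
v 1.953 -1.841 2.036
v -2.298 3.485 2.785
v -1.905 3.513 3.315
v -3.108 2.822 4.244
v -3.502 2.795 3.715
v -2.059 3.789 3.32
v -3.263 3.098 4.25
v -2.268 3.995 3.203
v -3.471 3.304 4.133
v -2.484 4.085 2.99
v -3.687 3.394 3.92
v -2.657 4.037 2.731
v -3.86 3.346 3.66
v -2.748 3.863 2.483
v -3.951 3.172 3.413
v -2.736 3.602 2.305
v -3.939 2.911 3.235
v -2.624 3.315 2.237
v -3.827 2.624 3.167
v -2.437 3.067 2.294
v -3.64 2.376 3.224
v -2.218 2.914 2.464
v -3.422 2.223 3.394
v -2.018 2.893 2.708
v -3.221 2.202 3.637
v -1.882 3.007 2.969
v -3.085 2.316 3.898
v -1.841 3.231 3.188
v -3.044 2.54 4.117
v -1.119 -3.818 1.268
v -0.51 -4.185 0.685
v 0.139 -3.642 2.472
v -0.486 -3.785 0.602
v -0.588 -3.391 0.65
v -0.795 -3.082 0.821
v -1.066 -2.919 1.081
v -1.348 -2.934 1.378
v -1.584 -3.124 1.653
v -1.729 -3.451 1.852
v -1.752 -3.851 1.935
v -1.65 -4.245 1.887
v -1.443 -4.554 1.715
v -1.172 -4.717 1.456
v -0.891 -4.703 1.159
v -0.654 -4.513 0.884
f 2 1 5
f 2 5 3
f 3 5 6
f 3 6 4
f 5 1 7
f 5 7 6
f 6 7 8
f 6 8 4
f 7 1 9
f 7 9 8
f 8 9 10
f 8 10 4
f 9 1 11
f 9 11 10
f 10 11 12
f 10 12 4
f 11 1 13
f 11 13 12
f 12 13 14
f 12 14 4
f 13 1 15
f 13 15 14
f 14 15 16
f 14 16 4
f 15 1 17
f 15 17 16
f 16 17 18
f 16 18 4
f 17 1 19
f 17 19 18
f 18 19 20
f 18 20 4
f 19 1 21
f 19 21 20
f 20 21 22
f 20 22 4
f 21 1 23
f 21 23 22
f 22 23 24
f 22 24 4
f 23 1 25
f 23 25 24
f 24 25 26
f 24 26 4
f 25 1 27
f 25 27 26
f 26 27 28
f 26 28 4
f 27 1 29
f 27 29 28
f 28 29 30
f 28 30 4
f 29 1 31
f 29 31 30
f 30 31 32
f 30 32 4
f 31 1 33
f 31 33 32
f 32 33 34
f 32 34 4
f 33 1 2
f 33 2 34
f 34 2 3
f 34 3 4
f 35 46 40
f 35 40 36
f 35 36 42
f 35 42 45
f 35 45 46
f 36 40 44
f 40 46 39
f 46 45 37
f 45 42 41
f 42 36 43
f 38 44 39
f 38 39 37
f 38 37 41
f 38 41 43
f 38 43 44
f 39 44 40
f 37 39 46
f 41 37 45
f 43 41 42
f 44 43 36
f 48 47 50
f 48 50 49
f 50 47 51
f 50 51 49
f 51 47 52
f 51 52 49
f 52 47 53
f 52 53 49
f 53 47 54
f 53 54 49
f 54 47 55
f 54 55 49
f 55 47 56
f 55 56 49
f 56 47 57
f 56 57 49
f 57 47 58
f 57 58 49
f 58 47 59
f 58 59 49
f 59 47 60
f 59 60 49
f 60 47 48
f 60 48 49
f 62 61 65
f 62 65 63
f 63 65 66
f 63 66 64
f 65 61 67
f 65 67 66
f 66 67 68
f 66 68 64
f 67 61 69
f 67 69 68
f 68 69 70
f 68 70 64
f 69 61 71
f 69 71 70
f 70 71 72
f 70 72 64
f 71 61 73
f 71 73 72
f 72 73 74
f 72 74 64
f 73 61 75
f 73 75 74
f 74 75 76
f 74 76 64
f 75 61 77
f 75 77 76
f 76 77 78
f 76 78 64
f 77 61 79
f 77 79 78
f 78 79 80
f 78 80 64
f 79 61 81
f 79 81 80
f 80 81 82
f 80 82 64
f 81 61 83
f 81 83 82
f 82 83 84
f 82 84 64
f 83 61 85
f 83 85 84
f 84 85 86
f 84 86 64
f 85 61 87
f 85 87 86
f 86 87 88
f 86 88 64
f 87 61 62
f 87 62 88
f 88 62 63
f 88 63 64
f 90 89 92
f 90 92 91
f 92 89 93
f 92 93 91
f 93 89 94
f 93 94 91
f 94 89 95
f 94 95 91
f 95 89 96
f 95 96 91
f 96 89 97
f 96 97 91
f 97 89 98
f 97 98 91
f 98 89 99
f 98 99 91
f 99 89 100
f 99 100 91
f 100 89 101
f 100 101 91
f 101 89 102
f 101 102 91
f 102 89 103
f 102 103 91
f 103 89 104
f 103 104 91
f 104 89 90
f 104 90 91



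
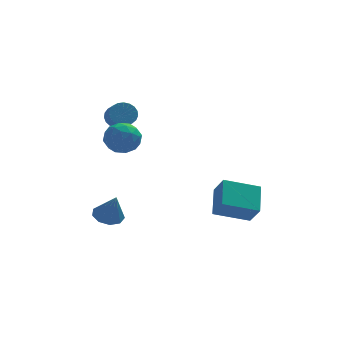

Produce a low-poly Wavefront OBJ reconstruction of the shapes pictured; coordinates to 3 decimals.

v 3.004 -2.029 -2.292
v 3.248 -0.443 -1.184
v 2.583 -1.186 -3.407
v 2.827 0.4 -2.299
v 5.073 -1.88 -2.961
v 5.317 -0.294 -1.853
v 4.652 -1.037 -4.076
v 4.896 0.549 -2.968
v -3.157 -1.969 2.724
v -2.205 -1.776 2.245
v -2.395 -3.164 3.755
v -1.443 -2.971 3.276
v -1.892 -2.217 3.911
v -2.363 -1.479 3.274
v -2.237 -3.461 2.726
v -2.708 -2.723 2.089
v -1.637 -2.698 2.246
v -1.423 -1.93 2.978
v -3.177 -3.01 3.022
v -2.963 -2.242 3.754
v -2.748 -1.768 2.394
v -1.852 -3.172 3.606
v -2.116 -2.729 3.98
v -1.556 -2.616 3.698
v -2.84 -1.593 2.999
v -2.281 -1.48 2.717
v -2.097 -1.739 3.697
v -2.319 -3.46 3.283
v -1.76 -3.347 3.001
v -3.044 -2.324 2.302
v -2.484 -2.211 2.02
v -2.503 -3.201 2.303
v -1.855 -2.196 2.112
v -1.407 -2.899 2.719
v -1.873 -3.187 2.396
v -2.15 -2.753 2.021
v -1.729 -1.745 2.543
v -1.281 -2.447 3.149
v -1.545 -2.004 3.523
v -1.822 -1.57 3.148
v -1.395 -2.287 2.544
v -3.319 -2.493 2.851
v -2.871 -3.195 3.457
v -2.778 -3.37 2.852
v -3.055 -2.936 2.477
v -3.193 -2.041 3.281
v -2.745 -2.744 3.888
v -2.45 -2.187 3.979
v -2.727 -1.753 3.604
v -3.205 -2.653 3.456
v -2.901 1.609 -4.576
v -2.125 2.139 -4.551
v -2.479 0.911 -2.904
v -2.619 2.459 -4.292
v -3.244 2.382 -4.166
v -3.71 1.943 -4.232
v -3.796 1.348 -4.459
v -3.464 0.874 -4.74
v -2.868 0.745 -4.945
v -2.288 1.02 -4.976
v -1.994 1.57 -4.821
v -2.159 3.917 2.028
v -1.357 3.997 1.828
v -1.12 3.084 2.411
v -1.921 3.003 2.612
v -1.377 4.179 2.12
v -1.139 3.266 2.704
v -1.531 4.316 2.397
v -1.294 3.402 2.981
v -1.794 4.383 2.61
v -1.557 3.47 3.194
v -2.121 4.37 2.722
v -1.883 3.457 3.306
v -2.453 4.279 2.715
v -2.216 3.365 3.298
v -2.735 4.125 2.588
v -2.497 3.211 3.172
v -2.917 3.935 2.365
v -2.679 3.021 2.949
v -2.968 3.742 2.084
v -2.731 2.828 2.667
v -2.879 3.579 1.792
v -2.642 2.665 2.376
v -2.666 3.474 1.542
v -2.428 2.561 2.126
v -2.365 3.447 1.376
v -2.127 2.533 1.96
v -2.028 3.5 1.322
v -1.79 2.586 1.906
v -1.714 3.626 1.391
v -1.476 2.712 1.975
v -1.477 3.801 1.57
v -1.239 2.888 2.153
f 2 4 1
f 5 2 1
f 1 4 3
f 3 5 1
f 2 8 4
f 6 2 5
f 6 8 2
f 4 8 3
f 7 5 3
f 3 8 7
f 7 6 5
f 8 6 7
f 9 46 25
f 46 20 49
f 25 49 14
f 46 49 25
f 9 25 21
f 25 14 26
f 21 26 10
f 25 26 21
f 9 21 30
f 21 10 31
f 30 31 16
f 21 31 30
f 9 30 42
f 30 16 45
f 42 45 19
f 30 45 42
f 9 42 46
f 42 19 50
f 46 50 20
f 42 50 46
f 10 26 37
f 26 14 40
f 37 40 18
f 26 40 37
f 14 49 27
f 49 20 48
f 27 48 13
f 49 48 27
f 20 50 47
f 50 19 43
f 47 43 11
f 50 43 47
f 19 45 44
f 45 16 32
f 44 32 15
f 45 32 44
f 16 31 36
f 31 10 33
f 36 33 17
f 31 33 36
f 12 38 24
f 38 18 39
f 24 39 13
f 38 39 24
f 12 24 22
f 24 13 23
f 22 23 11
f 24 23 22
f 12 22 29
f 22 11 28
f 29 28 15
f 22 28 29
f 12 29 34
f 29 15 35
f 34 35 17
f 29 35 34
f 12 34 38
f 34 17 41
f 38 41 18
f 34 41 38
f 13 39 27
f 39 18 40
f 27 40 14
f 39 40 27
f 11 23 47
f 23 13 48
f 47 48 20
f 23 48 47
f 15 28 44
f 28 11 43
f 44 43 19
f 28 43 44
f 17 35 36
f 35 15 32
f 36 32 16
f 35 32 36
f 18 41 37
f 41 17 33
f 37 33 10
f 41 33 37
f 52 51 54
f 52 54 53
f 54 51 55
f 54 55 53
f 55 51 56
f 55 56 53
f 56 51 57
f 56 57 53
f 57 51 58
f 57 58 53
f 58 51 59
f 58 59 53
f 59 51 60
f 59 60 53
f 60 51 61
f 60 61 53
f 61 51 52
f 61 52 53
f 63 62 66
f 63 66 64
f 64 66 67
f 64 67 65
f 66 62 68
f 66 68 67
f 67 68 69
f 67 69 65
f 68 62 70
f 68 70 69
f 69 70 71
f 69 71 65
f 70 62 72
f 70 72 71
f 71 72 73
f 71 73 65
f 72 62 74
f 72 74 73
f 73 74 75
f 73 75 65
f 74 62 76
f 74 76 75
f 75 76 77
f 75 77 65
f 76 62 78
f 76 78 77
f 77 78 79
f 77 79 65
f 78 62 80
f 78 80 79
f 79 80 81
f 79 81 65
f 80 62 82
f 80 82 81
f 81 82 83
f 81 83 65
f 82 62 84
f 82 84 83
f 83 84 85
f 83 85 65
f 84 62 86
f 84 86 85
f 85 86 87
f 85 87 65
f 86 62 88
f 86 88 87
f 87 88 89
f 87 89 65
f 88 62 90
f 88 90 89
f 89 90 91
f 89 91 65
f 90 62 92
f 90 92 91
f 91 92 93
f 91 93 65
f 92 62 63
f 92 63 93
f 93 63 64
f 93 64 65



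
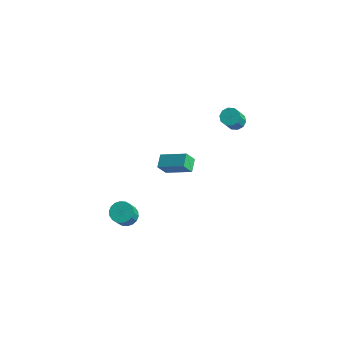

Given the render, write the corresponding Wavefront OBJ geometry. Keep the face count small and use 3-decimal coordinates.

v -1.543 -3.329 -4.456
v -1.124 -3.822 -4.815
v -0.977 -4.523 -3.683
v -1.397 -4.031 -3.324
v -0.903 -3.602 -4.708
v -0.756 -4.303 -3.576
v -0.809 -3.328 -4.551
v -0.663 -4.03 -3.418
v -0.861 -3.055 -4.375
v -0.714 -3.756 -3.242
v -1.048 -2.836 -4.215
v -0.901 -3.537 -3.082
v -1.333 -2.714 -4.103
v -1.186 -3.416 -2.97
v -1.659 -2.715 -4.061
v -1.513 -3.416 -2.928
v -1.963 -2.837 -4.097
v -1.816 -3.538 -2.965
v -2.184 -3.057 -4.204
v -2.037 -3.758 -3.072
v -2.277 -3.33 -4.362
v -2.131 -4.032 -3.229
v -2.226 -3.604 -4.538
v -2.079 -4.305 -3.405
v -2.039 -3.823 -4.698
v -1.892 -4.524 -3.565
v -1.754 -3.944 -4.81
v -1.607 -4.646 -3.677
v -1.427 -3.944 -4.852
v -1.281 -4.645 -3.719
v 2.861 1.497 3.396
v 3.438 1.702 3.493
v 3.516 0.947 4.621
v 2.939 0.743 4.524
v 3.196 1.941 3.669
v 3.274 1.187 4.798
v 2.826 2.011 3.741
v 2.905 1.256 4.87
v 2.47 1.884 3.681
v 2.548 1.13 4.81
v 2.262 1.61 3.512
v 2.341 0.855 4.641
v 2.284 1.293 3.299
v 2.362 0.538 4.427
v 2.526 1.053 3.122
v 2.604 0.299 4.251
v 2.895 0.984 3.05
v 2.974 0.229 4.179
v 3.252 1.11 3.11
v 3.33 0.356 4.239
v 3.459 1.385 3.279
v 3.538 0.63 4.408
v 2.439 -3.238 2.989
v 2.118 -2.47 3.304
v 0.889 -3.582 2.252
v 0.568 -2.814 2.568
v 2.712 -2.806 2.212
v 2.391 -2.038 2.528
v 1.162 -3.15 1.476
v 0.841 -2.382 1.791
f 2 1 5
f 2 5 3
f 3 5 6
f 3 6 4
f 5 1 7
f 5 7 6
f 6 7 8
f 6 8 4
f 7 1 9
f 7 9 8
f 8 9 10
f 8 10 4
f 9 1 11
f 9 11 10
f 10 11 12
f 10 12 4
f 11 1 13
f 11 13 12
f 12 13 14
f 12 14 4
f 13 1 15
f 13 15 14
f 14 15 16
f 14 16 4
f 15 1 17
f 15 17 16
f 16 17 18
f 16 18 4
f 17 1 19
f 17 19 18
f 18 19 20
f 18 20 4
f 19 1 21
f 19 21 20
f 20 21 22
f 20 22 4
f 21 1 23
f 21 23 22
f 22 23 24
f 22 24 4
f 23 1 25
f 23 25 24
f 24 25 26
f 24 26 4
f 25 1 27
f 25 27 26
f 26 27 28
f 26 28 4
f 27 1 29
f 27 29 28
f 28 29 30
f 28 30 4
f 29 1 2
f 29 2 30
f 30 2 3
f 30 3 4
f 32 31 35
f 32 35 33
f 33 35 36
f 33 36 34
f 35 31 37
f 35 37 36
f 36 37 38
f 36 38 34
f 37 31 39
f 37 39 38
f 38 39 40
f 38 40 34
f 39 31 41
f 39 41 40
f 40 41 42
f 40 42 34
f 41 31 43
f 41 43 42
f 42 43 44
f 42 44 34
f 43 31 45
f 43 45 44
f 44 45 46
f 44 46 34
f 45 31 47
f 45 47 46
f 46 47 48
f 46 48 34
f 47 31 49
f 47 49 48
f 48 49 50
f 48 50 34
f 49 31 51
f 49 51 50
f 50 51 52
f 50 52 34
f 51 31 32
f 51 32 52
f 52 32 33
f 52 33 34
f 54 56 53
f 57 54 53
f 53 56 55
f 55 57 53
f 54 60 56
f 58 54 57
f 58 60 54
f 56 60 55
f 59 57 55
f 55 60 59
f 59 58 57
f 60 58 59



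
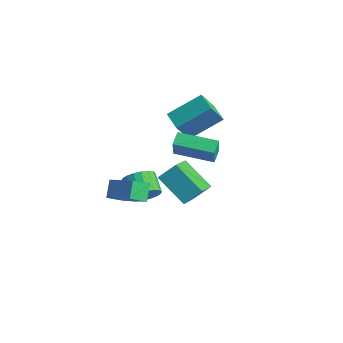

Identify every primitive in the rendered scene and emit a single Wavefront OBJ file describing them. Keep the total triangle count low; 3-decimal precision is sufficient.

v 1.744 -0.945 2.172
v 2.108 -1.286 3.264
v 1.348 -0.296 2.507
v 1.712 -0.638 3.598
v 3.468 0.218 1.962
v 3.832 -0.124 3.053
v 3.072 0.866 2.296
v 3.436 0.525 3.388
v -1.019 -1.722 -1.4
v -1.158 -2.683 -0.746
v 0.505 -1.436 -0.656
v 0.366 -2.397 -0.002
v -0.526 -2.323 -2.178
v -0.665 -3.284 -1.524
v 0.998 -2.037 -1.434
v 0.859 -2.998 -0.78
v -2.02 0.265 -4.122
v -1.577 0.08 -3.337
v -2.617 0.49 -2.653
v -3.06 0.675 -3.438
v -1.473 0.468 -3.411
v -2.512 0.879 -2.728
v -1.476 0.817 -3.626
v -2.516 1.227 -2.943
v -1.588 1.056 -3.939
v -2.627 1.466 -3.256
v -1.785 1.138 -4.288
v -2.824 1.549 -3.605
v -2.028 1.048 -4.605
v -3.068 1.458 -3.921
v -2.271 0.802 -4.825
v -3.31 1.212 -4.142
v -2.463 0.45 -4.907
v -3.503 0.86 -4.223
v -2.568 0.061 -4.832
v -3.607 0.472 -4.149
v -2.564 -0.287 -4.617
v -3.604 0.123 -3.934
v -2.453 -0.526 -4.304
v -3.492 -0.116 -3.621
v -2.256 -0.609 -3.955
v -3.295 -0.198 -3.272
v -2.012 -0.518 -3.639
v -3.052 -0.108 -2.955
v -1.77 -0.272 -3.418
v -2.809 0.138 -2.735
v -0.268 2.099 -4.234
v -1.975 1.78 -3.018
v 0.163 2.946 -3.406
v -1.544 2.627 -2.191
v 0.724 0.613 -3.229
v -0.983 0.294 -2.014
v 1.155 1.46 -2.402
v -0.552 1.141 -1.186
v -2.189 2.804 0.176
v -2.178 1.914 1.493
v -1.448 4.488 1.308
v -1.437 3.598 2.625
v -1.043 2.462 -0.065
v -1.032 1.572 1.252
v -0.302 4.146 1.067
v -0.291 3.256 2.384
f 2 4 1
f 5 2 1
f 1 4 3
f 3 5 1
f 2 8 4
f 6 2 5
f 6 8 2
f 4 8 3
f 7 5 3
f 3 8 7
f 7 6 5
f 8 6 7
f 10 12 9
f 13 10 9
f 9 12 11
f 11 13 9
f 10 16 12
f 14 10 13
f 14 16 10
f 12 16 11
f 15 13 11
f 11 16 15
f 15 14 13
f 16 14 15
f 18 17 21
f 18 21 19
f 19 21 22
f 19 22 20
f 21 17 23
f 21 23 22
f 22 23 24
f 22 24 20
f 23 17 25
f 23 25 24
f 24 25 26
f 24 26 20
f 25 17 27
f 25 27 26
f 26 27 28
f 26 28 20
f 27 17 29
f 27 29 28
f 28 29 30
f 28 30 20
f 29 17 31
f 29 31 30
f 30 31 32
f 30 32 20
f 31 17 33
f 31 33 32
f 32 33 34
f 32 34 20
f 33 17 35
f 33 35 34
f 34 35 36
f 34 36 20
f 35 17 37
f 35 37 36
f 36 37 38
f 36 38 20
f 37 17 39
f 37 39 38
f 38 39 40
f 38 40 20
f 39 17 41
f 39 41 40
f 40 41 42
f 40 42 20
f 41 17 43
f 41 43 42
f 42 43 44
f 42 44 20
f 43 17 45
f 43 45 44
f 44 45 46
f 44 46 20
f 45 17 18
f 45 18 46
f 46 18 19
f 46 19 20
f 48 50 47
f 51 48 47
f 47 50 49
f 49 51 47
f 48 54 50
f 52 48 51
f 52 54 48
f 50 54 49
f 53 51 49
f 49 54 53
f 53 52 51
f 54 52 53
f 56 58 55
f 59 56 55
f 55 58 57
f 57 59 55
f 56 62 58
f 60 56 59
f 60 62 56
f 58 62 57
f 61 59 57
f 57 62 61
f 61 60 59
f 62 60 61



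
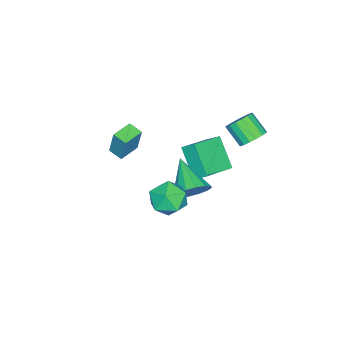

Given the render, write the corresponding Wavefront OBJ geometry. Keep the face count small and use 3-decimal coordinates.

v -1.797 -1.98 -1.266
v -1.594 -1.589 0.396
v -1.606 -1.169 -1.481
v -1.403 -0.778 0.182
v -0.597 -2.282 -1.342
v -0.394 -1.891 0.321
v -0.406 -1.471 -1.556
v -0.203 -1.08 0.106
v 1.211 2.852 -0.546
v 1.863 3.502 -1.192
v 2.637 1.778 -0.188
v 3.289 2.428 -0.834
v 2.895 2.822 0.144
v 2.014 3.485 -0.078
v 2.486 1.795 -1.302
v 1.605 2.458 -1.524
v 2.651 2.849 -1.66
v 2.904 3.483 -0.766
v 1.596 1.797 -0.614
v 1.849 2.431 0.28
v 0.006 2.854 -2.074
v 0.381 3.251 -1.177
v -1.266 1.506 -0.946
v -0.051 3.558 -1.298
v -0.468 3.677 -1.626
v -0.757 3.575 -2.075
v -0.842 3.279 -2.523
v -0.7 2.87 -2.851
v -0.368 2.456 -2.971
v 0.064 2.149 -2.851
v 0.48 2.031 -2.522
v 0.77 2.133 -2.074
v 0.855 2.428 -1.625
v 0.712 2.837 -1.297
v -5.345 1.047 -2.961
v -5.33 1.819 -2.342
v -4.47 2.23 -4.459
v -4.454 3.002 -3.84
v -3.446 0.478 -2.3
v -3.43 1.25 -1.681
v -2.57 1.661 -3.798
v -2.555 2.433 -3.179
v -3.711 4.502 -0.098
v -3.251 3.958 -0.524
v -3.589 2.954 0.391
v -4.049 3.498 0.818
v -2.997 4.112 -0.261
v -3.335 3.108 0.654
v -2.906 4.356 0.039
v -3.243 3.352 0.954
v -2.999 4.633 0.308
v -3.337 3.629 1.224
v -3.256 4.879 0.485
v -3.593 3.875 1.4
v -3.616 5.04 0.527
v -3.954 4.036 1.443
v -3.999 5.077 0.427
v -4.337 4.073 1.342
v -4.316 4.983 0.206
v -4.653 3.979 1.122
v -4.494 4.778 -0.084
v -4.832 3.774 0.832
v -4.493 4.51 -0.377
v -4.83 3.506 0.538
v -4.312 4.24 -0.607
v -4.65 3.236 0.309
v -3.994 4.031 -0.719
v -4.332 3.027 0.196
v -3.612 3.929 -0.69
v -3.949 2.925 0.226
f 2 4 1
f 5 2 1
f 1 4 3
f 3 5 1
f 2 8 4
f 6 2 5
f 6 8 2
f 4 8 3
f 7 5 3
f 3 8 7
f 7 6 5
f 8 6 7
f 9 20 14
f 9 14 10
f 9 10 16
f 9 16 19
f 9 19 20
f 10 14 18
f 14 20 13
f 20 19 11
f 19 16 15
f 16 10 17
f 12 18 13
f 12 13 11
f 12 11 15
f 12 15 17
f 12 17 18
f 13 18 14
f 11 13 20
f 15 11 19
f 17 15 16
f 18 17 10
f 22 21 24
f 22 24 23
f 24 21 25
f 24 25 23
f 25 21 26
f 25 26 23
f 26 21 27
f 26 27 23
f 27 21 28
f 27 28 23
f 28 21 29
f 28 29 23
f 29 21 30
f 29 30 23
f 30 21 31
f 30 31 23
f 31 21 32
f 31 32 23
f 32 21 33
f 32 33 23
f 33 21 34
f 33 34 23
f 34 21 22
f 34 22 23
f 36 38 35
f 39 36 35
f 35 38 37
f 37 39 35
f 36 42 38
f 40 36 39
f 40 42 36
f 38 42 37
f 41 39 37
f 37 42 41
f 41 40 39
f 42 40 41
f 44 43 47
f 44 47 45
f 45 47 48
f 45 48 46
f 47 43 49
f 47 49 48
f 48 49 50
f 48 50 46
f 49 43 51
f 49 51 50
f 50 51 52
f 50 52 46
f 51 43 53
f 51 53 52
f 52 53 54
f 52 54 46
f 53 43 55
f 53 55 54
f 54 55 56
f 54 56 46
f 55 43 57
f 55 57 56
f 56 57 58
f 56 58 46
f 57 43 59
f 57 59 58
f 58 59 60
f 58 60 46
f 59 43 61
f 59 61 60
f 60 61 62
f 60 62 46
f 61 43 63
f 61 63 62
f 62 63 64
f 62 64 46
f 63 43 65
f 63 65 64
f 64 65 66
f 64 66 46
f 65 43 67
f 65 67 66
f 66 67 68
f 66 68 46
f 67 43 69
f 67 69 68
f 68 69 70
f 68 70 46
f 69 43 44
f 69 44 70
f 70 44 45
f 70 45 46



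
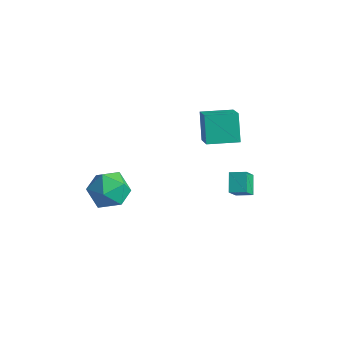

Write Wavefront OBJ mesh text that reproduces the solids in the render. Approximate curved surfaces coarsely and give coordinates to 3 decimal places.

v -1.848 -2.645 -1.96
v -0.737 -2.679 -1.603
v -2.183 -4.281 -1.077
v -1.072 -4.315 -0.72
v -1.801 -3.514 -0.284
v -1.594 -2.504 -0.829
v -1.326 -4.456 -1.851
v -1.119 -3.446 -2.396
v -0.415 -3.799 -1.535
v -0.708 -3.217 -0.567
v -2.212 -3.743 -2.113
v -2.505 -3.161 -1.145
v 1.869 1.681 -3.884
v 1.289 2.456 -3.245
v 1.756 2.44 -4.908
v 1.176 3.216 -4.27
v 2.644 2.084 -3.67
v 2.064 2.86 -3.032
v 2.531 2.844 -4.695
v 1.951 3.619 -4.056
v 0.83 0.786 0.619
v 0.142 1.522 1.862
v 1.976 1.944 0.569
v 1.288 2.68 1.812
v 1.792 -0.12 1.688
v 1.104 0.616 2.931
v 2.938 1.038 1.638
v 2.25 1.774 2.881
f 1 12 6
f 1 6 2
f 1 2 8
f 1 8 11
f 1 11 12
f 2 6 10
f 6 12 5
f 12 11 3
f 11 8 7
f 8 2 9
f 4 10 5
f 4 5 3
f 4 3 7
f 4 7 9
f 4 9 10
f 5 10 6
f 3 5 12
f 7 3 11
f 9 7 8
f 10 9 2
f 14 16 13
f 17 14 13
f 13 16 15
f 15 17 13
f 14 20 16
f 18 14 17
f 18 20 14
f 16 20 15
f 19 17 15
f 15 20 19
f 19 18 17
f 20 18 19
f 22 24 21
f 25 22 21
f 21 24 23
f 23 25 21
f 22 28 24
f 26 22 25
f 26 28 22
f 24 28 23
f 27 25 23
f 23 28 27
f 27 26 25
f 28 26 27



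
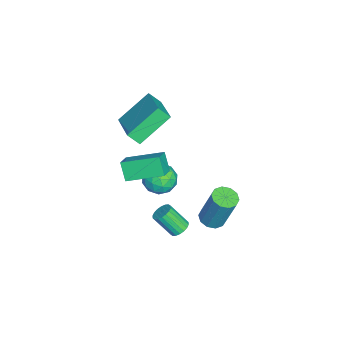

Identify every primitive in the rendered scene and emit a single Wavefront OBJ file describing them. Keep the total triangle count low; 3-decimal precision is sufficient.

v 1.78 0.309 -2.263
v 2.106 0.842 -2.475
v 2.406 1.464 -0.449
v 2.08 0.931 -0.237
v 1.711 0.939 -2.446
v 2.011 1.561 -0.42
v 1.342 0.796 -2.347
v 1.642 1.417 -0.322
v 1.141 0.466 -2.216
v 1.441 1.088 -0.191
v 1.183 0.077 -2.103
v 1.483 0.698 -0.077
v 1.454 -0.224 -2.051
v 1.754 0.398 -0.025
v 1.849 -0.321 -2.08
v 2.149 0.301 -0.054
v 2.218 -0.177 -2.178
v 2.518 0.444 -0.153
v 2.419 0.152 -2.309
v 2.719 0.774 -0.284
v 2.377 0.542 -2.423
v 2.677 1.163 -0.397
v -4.074 -2.922 0.457
v -4.072 -3.522 1.073
v -2.212 -2.178 1.175
v -2.21 -2.778 1.792
v -3.05 -4.242 -0.832
v -3.048 -4.842 -0.215
v -1.188 -3.498 -0.113
v -1.186 -4.098 0.503
v -1.326 -1.946 -2.178
v -0.68 -1.904 -2.809
v -0.64 -3.076 -1.551
v 0.006 -3.034 -2.182
v -0.069 -2.375 -1.566
v -0.493 -1.677 -1.954
v -0.827 -3.303 -2.406
v -1.251 -2.605 -2.794
v -0.371 -2.743 -2.95
v 0.098 -2.169 -2.431
v -1.418 -2.811 -1.929
v -0.949 -2.237 -1.41
v -1.063 -1.826 -2.549
v -0.257 -3.154 -1.811
v -0.301 -2.767 -1.449
v 0.079 -2.742 -1.82
v -0.953 -1.693 -2.046
v -0.573 -1.668 -2.417
v -0.214 -1.945 -1.686
v -0.747 -3.312 -1.943
v -0.367 -3.287 -2.314
v -1.399 -2.238 -2.54
v -1.019 -2.213 -2.911
v -1.106 -3.035 -2.674
v -0.502 -2.294 -3.002
v -0.099 -2.958 -2.633
v -0.589 -3.116 -2.765
v -0.838 -2.706 -2.993
v -0.226 -1.957 -2.697
v 0.177 -2.621 -2.328
v 0.133 -2.234 -1.967
v -0.116 -1.824 -2.195
v -0.045 -2.45 -2.78
v -1.497 -2.359 -2.032
v -1.094 -3.023 -1.663
v -1.204 -3.156 -2.165
v -1.453 -2.746 -2.393
v -1.221 -2.022 -1.727
v -0.818 -2.686 -1.358
v -0.482 -2.274 -1.367
v -0.731 -1.864 -1.595
v -1.275 -2.53 -1.58
v 0.248 -4.197 -0.204
v 0.158 -2.376 0.4
v -0.622 -4.081 -0.683
v -0.712 -2.261 -0.079
v 0.772 -3.879 -1.081
v 0.682 -2.059 -0.477
v -0.098 -3.764 -1.56
v -0.188 -1.943 -0.956
v 3.227 -1.002 -1.72
v 3.608 -0.748 -1.475
v 3.495 -1.585 -0.434
v 3.113 -1.838 -0.68
v 3.418 -0.635 -1.405
v 3.305 -1.472 -0.364
v 3.19 -0.595 -1.397
v 3.077 -1.432 -0.357
v 2.97 -0.636 -1.454
v 2.857 -1.473 -0.414
v 2.8 -0.749 -1.563
v 2.687 -1.586 -0.523
v 2.715 -0.912 -1.704
v 2.602 -1.749 -0.663
v 2.731 -1.093 -1.847
v 2.618 -1.93 -0.807
v 2.845 -1.255 -1.966
v 2.732 -2.092 -0.925
v 3.035 -1.368 -2.036
v 2.922 -2.205 -0.995
v 3.263 -1.408 -2.043
v 3.15 -2.245 -1.003
v 3.483 -1.367 -1.986
v 3.37 -2.204 -0.946
v 3.653 -1.254 -1.877
v 3.54 -2.091 -0.837
v 3.738 -1.091 -1.737
v 3.625 -1.928 -0.696
v 3.722 -0.91 -1.593
v 3.609 -1.747 -0.553
f 2 1 5
f 2 5 3
f 3 5 6
f 3 6 4
f 5 1 7
f 5 7 6
f 6 7 8
f 6 8 4
f 7 1 9
f 7 9 8
f 8 9 10
f 8 10 4
f 9 1 11
f 9 11 10
f 10 11 12
f 10 12 4
f 11 1 13
f 11 13 12
f 12 13 14
f 12 14 4
f 13 1 15
f 13 15 14
f 14 15 16
f 14 16 4
f 15 1 17
f 15 17 16
f 16 17 18
f 16 18 4
f 17 1 19
f 17 19 18
f 18 19 20
f 18 20 4
f 19 1 21
f 19 21 20
f 20 21 22
f 20 22 4
f 21 1 2
f 21 2 22
f 22 2 3
f 22 3 4
f 24 26 23
f 27 24 23
f 23 26 25
f 25 27 23
f 24 30 26
f 28 24 27
f 28 30 24
f 26 30 25
f 29 27 25
f 25 30 29
f 29 28 27
f 30 28 29
f 31 68 47
f 68 42 71
f 47 71 36
f 68 71 47
f 31 47 43
f 47 36 48
f 43 48 32
f 47 48 43
f 31 43 52
f 43 32 53
f 52 53 38
f 43 53 52
f 31 52 64
f 52 38 67
f 64 67 41
f 52 67 64
f 31 64 68
f 64 41 72
f 68 72 42
f 64 72 68
f 32 48 59
f 48 36 62
f 59 62 40
f 48 62 59
f 36 71 49
f 71 42 70
f 49 70 35
f 71 70 49
f 42 72 69
f 72 41 65
f 69 65 33
f 72 65 69
f 41 67 66
f 67 38 54
f 66 54 37
f 67 54 66
f 38 53 58
f 53 32 55
f 58 55 39
f 53 55 58
f 34 60 46
f 60 40 61
f 46 61 35
f 60 61 46
f 34 46 44
f 46 35 45
f 44 45 33
f 46 45 44
f 34 44 51
f 44 33 50
f 51 50 37
f 44 50 51
f 34 51 56
f 51 37 57
f 56 57 39
f 51 57 56
f 34 56 60
f 56 39 63
f 60 63 40
f 56 63 60
f 35 61 49
f 61 40 62
f 49 62 36
f 61 62 49
f 33 45 69
f 45 35 70
f 69 70 42
f 45 70 69
f 37 50 66
f 50 33 65
f 66 65 41
f 50 65 66
f 39 57 58
f 57 37 54
f 58 54 38
f 57 54 58
f 40 63 59
f 63 39 55
f 59 55 32
f 63 55 59
f 74 76 73
f 77 74 73
f 73 76 75
f 75 77 73
f 74 80 76
f 78 74 77
f 78 80 74
f 76 80 75
f 79 77 75
f 75 80 79
f 79 78 77
f 80 78 79
f 82 81 85
f 82 85 83
f 83 85 86
f 83 86 84
f 85 81 87
f 85 87 86
f 86 87 88
f 86 88 84
f 87 81 89
f 87 89 88
f 88 89 90
f 88 90 84
f 89 81 91
f 89 91 90
f 90 91 92
f 90 92 84
f 91 81 93
f 91 93 92
f 92 93 94
f 92 94 84
f 93 81 95
f 93 95 94
f 94 95 96
f 94 96 84
f 95 81 97
f 95 97 96
f 96 97 98
f 96 98 84
f 97 81 99
f 97 99 98
f 98 99 100
f 98 100 84
f 99 81 101
f 99 101 100
f 100 101 102
f 100 102 84
f 101 81 103
f 101 103 102
f 102 103 104
f 102 104 84
f 103 81 105
f 103 105 104
f 104 105 106
f 104 106 84
f 105 81 107
f 105 107 106
f 106 107 108
f 106 108 84
f 107 81 109
f 107 109 108
f 108 109 110
f 108 110 84
f 109 81 82
f 109 82 110
f 110 82 83
f 110 83 84

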